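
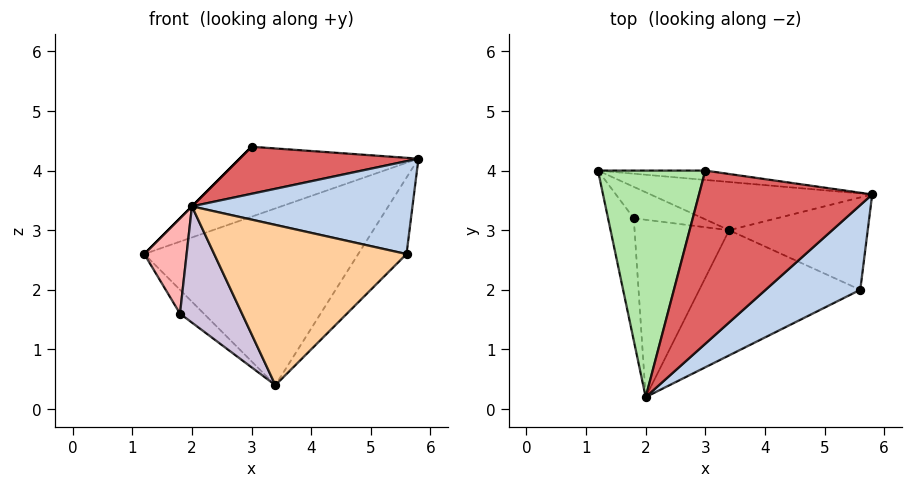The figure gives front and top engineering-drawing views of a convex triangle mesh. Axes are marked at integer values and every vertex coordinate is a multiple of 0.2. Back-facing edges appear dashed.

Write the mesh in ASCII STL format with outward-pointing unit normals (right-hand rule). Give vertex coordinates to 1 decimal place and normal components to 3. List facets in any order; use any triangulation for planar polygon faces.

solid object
 facet normal 0.173 0.950 -0.259
  outer loop
   vertex 3.4 3.0 0.4
   vertex 1.2 4.0 2.6
   vertex 5.8 3.6 4.2
  endloop
 endfacet
 facet normal 0.461 -0.656 0.598
  outer loop
   vertex 5.6 2.0 2.6
   vertex 5.8 3.6 4.2
   vertex 2.0 0.2 3.4
  endloop
 endfacet
 facet normal 0.727 0.438 -0.529
  outer loop
   vertex 5.6 2.0 2.6
   vertex 3.4 3.0 0.4
   vertex 5.8 3.6 4.2
  endloop
 endfacet
 facet normal 0.249 -0.763 -0.596
  outer loop
   vertex 5.6 2.0 2.6
   vertex 2.0 0.2 3.4
   vertex 3.4 3.0 0.4
  endloop
 endfacet
 facet normal 0.131 0.983 -0.131
  outer loop
   vertex 3.0 4.0 4.4
   vertex 5.8 3.6 4.2
   vertex 1.2 4.0 2.6
  endloop
 endfacet
 facet normal -0.707 0.000 0.707
  outer loop
   vertex 3.0 4.0 4.4
   vertex 1.2 4.0 2.6
   vertex 2.0 0.2 3.4
  endloop
 endfacet
 facet normal 0.031 -0.262 0.965
  outer loop
   vertex 3.0 4.0 4.4
   vertex 2.0 0.2 3.4
   vertex 5.8 3.6 4.2
  endloop
 endfacet
 facet normal -0.906 -0.261 -0.334
  outer loop
   vertex 1.8 3.2 1.6
   vertex 2.0 0.2 3.4
   vertex 1.2 4.0 2.6
  endloop
 endfacet
 facet normal -0.463 0.536 -0.706
  outer loop
   vertex 1.8 3.2 1.6
   vertex 1.2 4.0 2.6
   vertex 3.4 3.0 0.4
  endloop
 endfacet
 facet normal -0.571 -0.450 -0.687
  outer loop
   vertex 1.8 3.2 1.6
   vertex 3.4 3.0 0.4
   vertex 2.0 0.2 3.4
  endloop
 endfacet
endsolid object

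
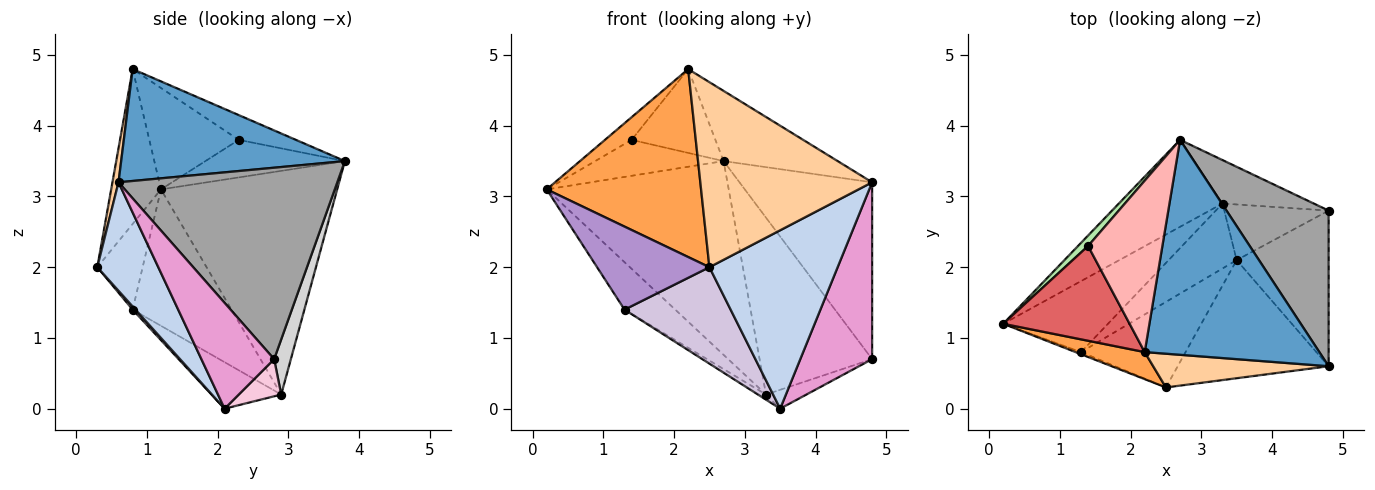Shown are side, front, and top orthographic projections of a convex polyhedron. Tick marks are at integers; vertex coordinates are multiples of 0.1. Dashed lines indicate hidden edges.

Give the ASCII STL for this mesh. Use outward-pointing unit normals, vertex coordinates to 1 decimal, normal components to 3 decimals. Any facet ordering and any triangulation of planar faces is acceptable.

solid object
 facet normal 0.520 0.265 0.812
  outer loop
   vertex 2.2 0.8 4.8
   vertex 4.8 0.6 3.2
   vertex 2.7 3.8 3.5
  endloop
 endfacet
 facet normal 0.369 -0.775 -0.513
  outer loop
   vertex 2.5 0.3 2.0
   vertex 3.5 2.1 0.0
   vertex 4.8 0.6 3.2
  endloop
 endfacet
 facet normal -0.304 -0.943 0.136
  outer loop
   vertex 2.5 0.3 2.0
   vertex 2.2 0.8 4.8
   vertex 0.2 1.2 3.1
  endloop
 endfacet
 facet normal 0.035 -0.983 0.179
  outer loop
   vertex 2.5 0.3 2.0
   vertex 4.8 0.6 3.2
   vertex 2.2 0.8 4.8
  endloop
 endfacet
 facet normal -0.662 0.684 -0.307
  outer loop
   vertex 3.3 2.9 0.2
   vertex 0.2 1.2 3.1
   vertex 2.7 3.8 3.5
  endloop
 endfacet
 facet normal -0.722 0.664 0.194
  outer loop
   vertex 1.4 2.3 3.8
   vertex 2.7 3.8 3.5
   vertex 0.2 1.2 3.1
  endloop
 endfacet
 facet normal -0.615 0.183 0.767
  outer loop
   vertex 1.4 2.3 3.8
   vertex 0.2 1.2 3.1
   vertex 2.2 0.8 4.8
  endloop
 endfacet
 facet normal -0.287 0.421 0.861
  outer loop
   vertex 1.4 2.3 3.8
   vertex 2.2 0.8 4.8
   vertex 2.7 3.8 3.5
  endloop
 endfacet
 facet normal -0.374 -0.927 -0.024
  outer loop
   vertex 1.3 0.8 1.4
   vertex 2.5 0.3 2.0
   vertex 0.2 1.2 3.1
  endloop
 endfacet
 facet normal 0.020 -0.748 -0.663
  outer loop
   vertex 1.3 0.8 1.4
   vertex 3.5 2.1 0.0
   vertex 2.5 0.3 2.0
  endloop
 endfacet
 facet normal -0.735 0.377 -0.564
  outer loop
   vertex 1.3 0.8 1.4
   vertex 0.2 1.2 3.1
   vertex 3.3 2.9 0.2
  endloop
 endfacet
 facet normal -0.563 0.065 -0.824
  outer loop
   vertex 1.3 0.8 1.4
   vertex 3.3 2.9 0.2
   vertex 3.5 2.1 0.0
  endloop
 endfacet
 facet normal 0.605 -0.598 -0.526
  outer loop
   vertex 4.8 2.8 0.7
   vertex 4.8 0.6 3.2
   vertex 3.5 2.1 0.0
  endloop
 endfacet
 facet normal 0.319 0.304 -0.897
  outer loop
   vertex 4.8 2.8 0.7
   vertex 3.5 2.1 0.0
   vertex 3.3 2.9 0.2
  endloop
 endfacet
 facet normal 0.778 0.472 0.415
  outer loop
   vertex 4.8 2.8 0.7
   vertex 2.7 3.8 3.5
   vertex 4.8 0.6 3.2
  endloop
 endfacet
 facet normal 0.143 0.961 -0.236
  outer loop
   vertex 4.8 2.8 0.7
   vertex 3.3 2.9 0.2
   vertex 2.7 3.8 3.5
  endloop
 endfacet
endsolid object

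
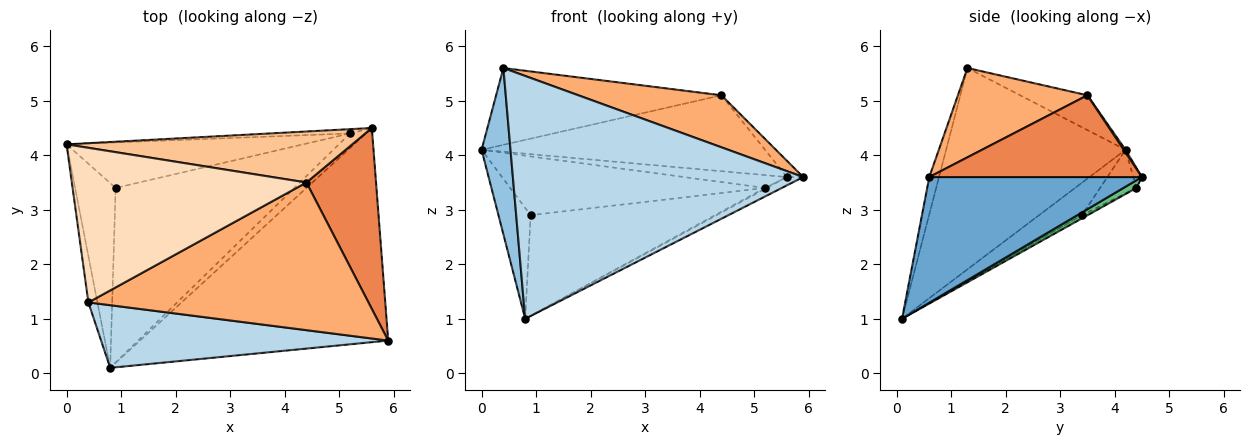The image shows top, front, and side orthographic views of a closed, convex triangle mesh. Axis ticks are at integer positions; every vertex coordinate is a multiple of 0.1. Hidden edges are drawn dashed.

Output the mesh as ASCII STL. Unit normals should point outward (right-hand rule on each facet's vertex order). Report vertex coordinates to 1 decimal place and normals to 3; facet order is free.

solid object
 facet normal 0.451 0.035 -0.892
  outer loop
   vertex 0.8 0.1 1.0
   vertex 5.6 4.5 3.6
   vertex 5.9 0.6 3.6
  endloop
 endfacet
 facet normal -0.986 -0.159 -0.044
  outer loop
   vertex 0.4 1.3 5.6
   vertex 0.0 4.2 4.1
   vertex 0.8 0.1 1.0
  endloop
 endfacet
 facet normal -0.032 -0.968 0.250
  outer loop
   vertex 0.4 1.3 5.6
   vertex 0.8 0.1 1.0
   vertex 5.9 0.6 3.6
  endloop
 endfacet
 facet normal -0.566 0.424 -0.707
  outer loop
   vertex 0.9 3.4 2.9
   vertex 0.8 0.1 1.0
   vertex 0.0 4.2 4.1
  endloop
 endfacet
 facet normal 0.760 0.058 0.647
  outer loop
   vertex 4.4 3.5 5.1
   vertex 5.9 0.6 3.6
   vertex 5.6 4.5 3.6
  endloop
 endfacet
 facet normal 0.288 -0.318 0.903
  outer loop
   vertex 4.4 3.5 5.1
   vertex 0.4 1.3 5.6
   vertex 5.9 0.6 3.6
  endloop
 endfacet
 facet normal 0.005 0.830 0.558
  outer loop
   vertex 4.4 3.5 5.1
   vertex 5.6 4.5 3.6
   vertex 0.0 4.2 4.1
  endloop
 endfacet
 facet normal -0.132 0.441 0.888
  outer loop
   vertex 4.4 3.5 5.1
   vertex 0.0 4.2 4.1
   vertex 0.4 1.3 5.6
  endloop
 endfacet
 facet normal 0.435 0.056 -0.899
  outer loop
   vertex 5.2 4.4 3.4
   vertex 5.6 4.5 3.6
   vertex 0.8 0.1 1.0
  endloop
 endfacet
 facet normal -0.015 0.499 -0.866
  outer loop
   vertex 5.2 4.4 3.4
   vertex 0.8 0.1 1.0
   vertex 0.9 3.4 2.9
  endloop
 endfacet
 facet normal -0.079 0.946 -0.315
  outer loop
   vertex 5.2 4.4 3.4
   vertex 0.0 4.2 4.1
   vertex 5.6 4.5 3.6
  endloop
 endfacet
 facet normal -0.112 0.786 -0.608
  outer loop
   vertex 5.2 4.4 3.4
   vertex 0.9 3.4 2.9
   vertex 0.0 4.2 4.1
  endloop
 endfacet
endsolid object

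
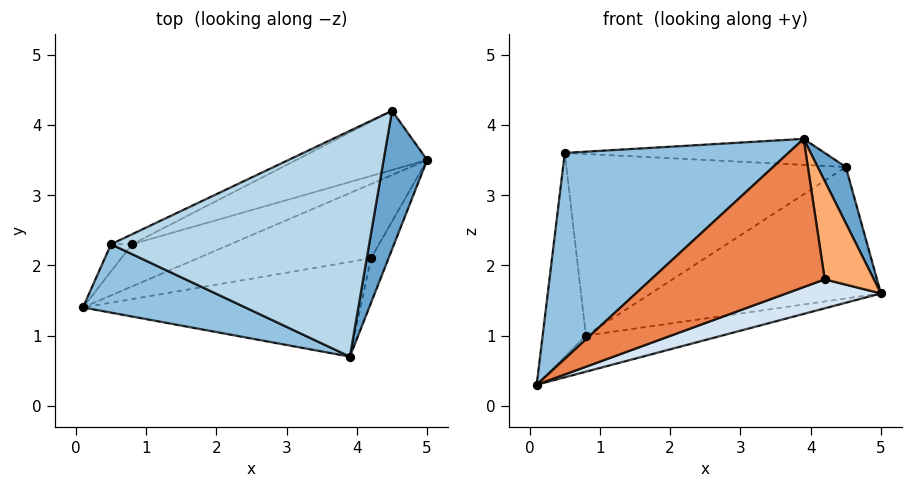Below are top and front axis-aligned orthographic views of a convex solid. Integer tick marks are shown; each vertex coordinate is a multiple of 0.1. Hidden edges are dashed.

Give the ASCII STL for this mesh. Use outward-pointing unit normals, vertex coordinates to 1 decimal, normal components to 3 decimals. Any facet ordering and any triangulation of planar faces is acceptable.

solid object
 facet normal 0.942 -0.126 0.311
  outer loop
   vertex 4.5 4.2 3.4
   vertex 3.9 0.7 3.8
   vertex 5.0 3.5 1.6
  endloop
 endfacet
 facet normal -0.422 -0.860 0.286
  outer loop
   vertex 0.5 2.3 3.6
   vertex 0.1 1.4 0.3
   vertex 3.9 0.7 3.8
  endloop
 endfacet
 facet normal -0.005 0.114 0.993
  outer loop
   vertex 0.5 2.3 3.6
   vertex 3.9 0.7 3.8
   vertex 4.5 4.2 3.4
  endloop
 endfacet
 facet normal 0.374 -0.337 -0.864
  outer loop
   vertex 4.2 2.1 1.8
   vertex 0.1 1.4 0.3
   vertex 5.0 3.5 1.6
  endloop
 endfacet
 facet normal 0.323 -0.797 -0.510
  outer loop
   vertex 4.2 2.1 1.8
   vertex 3.9 0.7 3.8
   vertex 0.1 1.4 0.3
  endloop
 endfacet
 facet normal 0.830 -0.507 -0.231
  outer loop
   vertex 4.2 2.1 1.8
   vertex 5.0 3.5 1.6
   vertex 3.9 0.7 3.8
  endloop
 endfacet
 facet normal -0.077 0.649 -0.757
  outer loop
   vertex 0.8 2.3 1.0
   vertex 5.0 3.5 1.6
   vertex 0.1 1.4 0.3
  endloop
 endfacet
 facet normal -0.198 0.894 -0.403
  outer loop
   vertex 0.8 2.3 1.0
   vertex 4.5 4.2 3.4
   vertex 5.0 3.5 1.6
  endloop
 endfacet
 facet normal -0.753 0.653 -0.087
  outer loop
   vertex 0.8 2.3 1.0
   vertex 0.1 1.4 0.3
   vertex 0.5 2.3 3.6
  endloop
 endfacet
 facet normal -0.431 0.901 -0.050
  outer loop
   vertex 0.8 2.3 1.0
   vertex 0.5 2.3 3.6
   vertex 4.5 4.2 3.4
  endloop
 endfacet
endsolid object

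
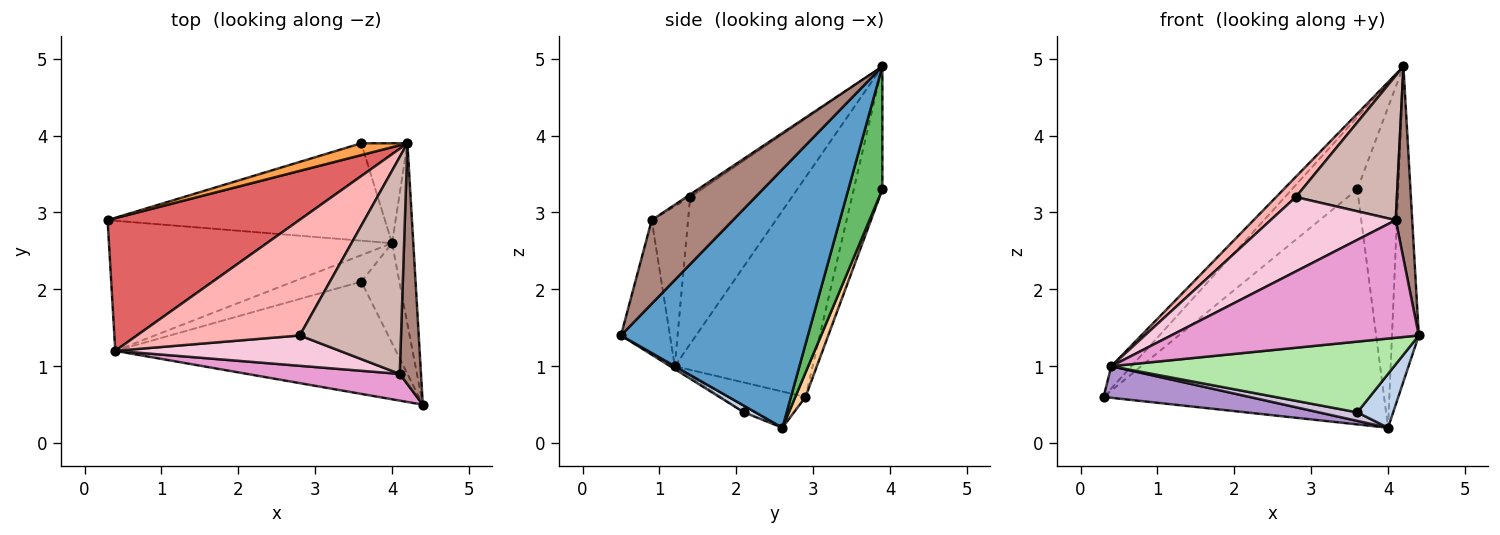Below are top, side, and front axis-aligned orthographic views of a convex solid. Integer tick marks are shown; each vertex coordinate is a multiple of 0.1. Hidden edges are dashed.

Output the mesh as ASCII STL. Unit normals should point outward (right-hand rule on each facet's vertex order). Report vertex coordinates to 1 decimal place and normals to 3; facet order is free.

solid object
 facet normal 0.987 0.142 -0.081
  outer loop
   vertex 4.0 2.6 0.2
   vertex 4.2 3.9 4.9
   vertex 4.4 0.5 1.4
  endloop
 endfacet
 facet normal 0.151 -0.469 -0.870
  outer loop
   vertex 3.6 2.1 0.4
   vertex 4.0 2.6 0.2
   vertex 4.4 0.5 1.4
  endloop
 endfacet
 facet normal -0.396 0.906 0.149
  outer loop
   vertex 3.6 3.9 3.3
   vertex 0.3 2.9 0.6
   vertex 4.2 3.9 4.9
  endloop
 endfacet
 facet normal 0.033 0.923 -0.383
  outer loop
   vertex 3.6 3.9 3.3
   vertex 4.0 2.6 0.2
   vertex 0.3 2.9 0.6
  endloop
 endfacet
 facet normal 0.622 0.748 -0.233
  outer loop
   vertex 3.6 3.9 3.3
   vertex 4.2 3.9 4.9
   vertex 4.0 2.6 0.2
  endloop
 endfacet
 facet normal -0.009 -0.533 -0.846
  outer loop
   vertex 0.4 1.2 1.0
   vertex 3.6 2.1 0.4
   vertex 4.4 0.5 1.4
  endloop
 endfacet
 facet normal -0.749 0.110 0.654
  outer loop
   vertex 0.4 1.2 1.0
   vertex 4.2 3.9 4.9
   vertex 0.3 2.9 0.6
  endloop
 endfacet
 facet normal -0.664 -0.129 0.736
  outer loop
   vertex 0.4 1.2 1.0
   vertex 2.8 1.4 3.2
   vertex 4.2 3.9 4.9
  endloop
 endfacet
 facet normal -0.123 -0.234 -0.964
  outer loop
   vertex 0.4 1.2 1.0
   vertex 0.3 2.9 0.6
   vertex 4.0 2.6 0.2
  endloop
 endfacet
 facet normal -0.092 -0.306 -0.948
  outer loop
   vertex 0.4 1.2 1.0
   vertex 4.0 2.6 0.2
   vertex 3.6 2.1 0.4
  endloop
 endfacet
 facet normal 0.951 -0.193 0.242
  outer loop
   vertex 4.1 0.9 2.9
   vertex 4.4 0.5 1.4
   vertex 4.2 3.9 4.9
  endloop
 endfacet
 facet normal -0.021 -0.554 0.832
  outer loop
   vertex 4.1 0.9 2.9
   vertex 4.2 3.9 4.9
   vertex 2.8 1.4 3.2
  endloop
 endfacet
 facet normal -0.189 -0.958 0.217
  outer loop
   vertex 4.1 0.9 2.9
   vertex 0.4 1.2 1.0
   vertex 4.4 0.5 1.4
  endloop
 endfacet
 facet normal -0.260 -0.894 0.365
  outer loop
   vertex 4.1 0.9 2.9
   vertex 2.8 1.4 3.2
   vertex 0.4 1.2 1.0
  endloop
 endfacet
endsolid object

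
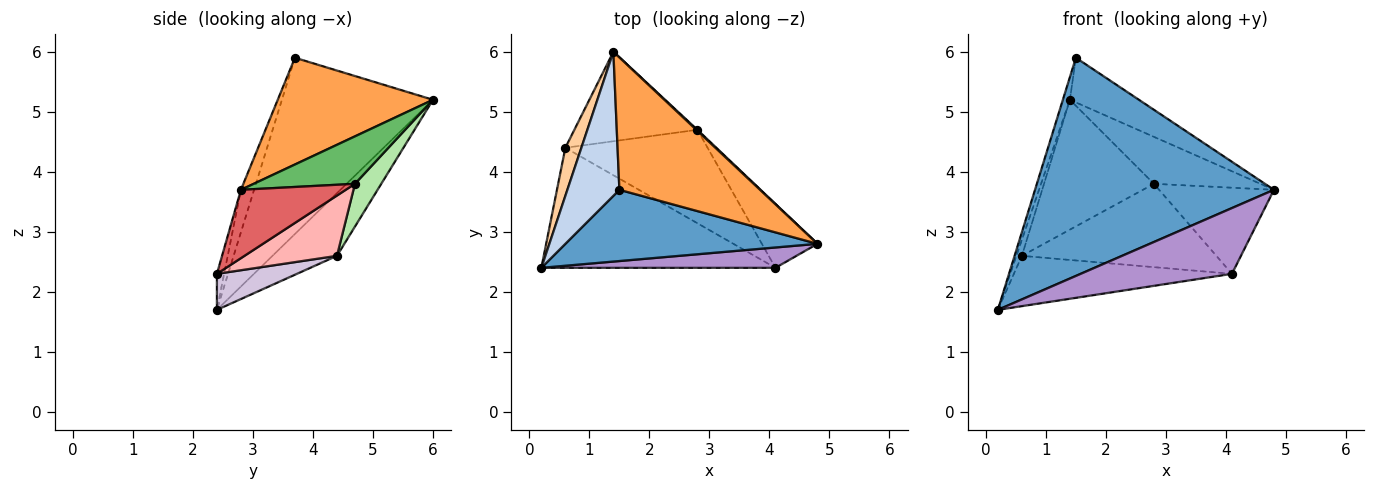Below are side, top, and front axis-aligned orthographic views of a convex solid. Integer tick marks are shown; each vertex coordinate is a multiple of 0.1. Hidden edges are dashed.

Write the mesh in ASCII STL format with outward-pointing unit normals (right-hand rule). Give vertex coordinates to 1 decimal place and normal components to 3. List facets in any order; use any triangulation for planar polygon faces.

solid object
 facet normal -0.052 -0.949 0.310
  outer loop
   vertex 1.5 3.7 5.9
   vertex 0.2 2.4 1.7
   vertex 4.8 2.8 3.7
  endloop
 endfacet
 facet normal -0.958 0.044 0.283
  outer loop
   vertex 1.5 3.7 5.9
   vertex 1.4 6.0 5.2
   vertex 0.2 2.4 1.7
  endloop
 endfacet
 facet normal 0.584 0.260 0.769
  outer loop
   vertex 1.5 3.7 5.9
   vertex 4.8 2.8 3.7
   vertex 1.4 6.0 5.2
  endloop
 endfacet
 facet normal -0.966 0.082 0.247
  outer loop
   vertex 0.6 4.4 2.6
   vertex 0.2 2.4 1.7
   vertex 1.4 6.0 5.2
  endloop
 endfacet
 facet normal 0.689 0.724 0.016
  outer loop
   vertex 2.8 4.7 3.8
   vertex 1.4 6.0 5.2
   vertex 4.8 2.8 3.7
  endloop
 endfacet
 facet normal 0.193 0.808 -0.557
  outer loop
   vertex 2.8 4.7 3.8
   vertex 0.6 4.4 2.6
   vertex 1.4 6.0 5.2
  endloop
 endfacet
 facet normal 0.591 0.648 -0.481
  outer loop
   vertex 4.1 2.4 2.3
   vertex 2.8 4.7 3.8
   vertex 4.8 2.8 3.7
  endloop
 endfacet
 facet normal 0.302 0.635 -0.712
  outer loop
   vertex 4.1 2.4 2.3
   vertex 0.6 4.4 2.6
   vertex 2.8 4.7 3.8
  endloop
 endfacet
 facet normal -0.045 -0.954 0.295
  outer loop
   vertex 4.1 2.4 2.3
   vertex 4.8 2.8 3.7
   vertex 0.2 2.4 1.7
  endloop
 endfacet
 facet normal 0.140 0.383 -0.913
  outer loop
   vertex 4.1 2.4 2.3
   vertex 0.2 2.4 1.7
   vertex 0.6 4.4 2.6
  endloop
 endfacet
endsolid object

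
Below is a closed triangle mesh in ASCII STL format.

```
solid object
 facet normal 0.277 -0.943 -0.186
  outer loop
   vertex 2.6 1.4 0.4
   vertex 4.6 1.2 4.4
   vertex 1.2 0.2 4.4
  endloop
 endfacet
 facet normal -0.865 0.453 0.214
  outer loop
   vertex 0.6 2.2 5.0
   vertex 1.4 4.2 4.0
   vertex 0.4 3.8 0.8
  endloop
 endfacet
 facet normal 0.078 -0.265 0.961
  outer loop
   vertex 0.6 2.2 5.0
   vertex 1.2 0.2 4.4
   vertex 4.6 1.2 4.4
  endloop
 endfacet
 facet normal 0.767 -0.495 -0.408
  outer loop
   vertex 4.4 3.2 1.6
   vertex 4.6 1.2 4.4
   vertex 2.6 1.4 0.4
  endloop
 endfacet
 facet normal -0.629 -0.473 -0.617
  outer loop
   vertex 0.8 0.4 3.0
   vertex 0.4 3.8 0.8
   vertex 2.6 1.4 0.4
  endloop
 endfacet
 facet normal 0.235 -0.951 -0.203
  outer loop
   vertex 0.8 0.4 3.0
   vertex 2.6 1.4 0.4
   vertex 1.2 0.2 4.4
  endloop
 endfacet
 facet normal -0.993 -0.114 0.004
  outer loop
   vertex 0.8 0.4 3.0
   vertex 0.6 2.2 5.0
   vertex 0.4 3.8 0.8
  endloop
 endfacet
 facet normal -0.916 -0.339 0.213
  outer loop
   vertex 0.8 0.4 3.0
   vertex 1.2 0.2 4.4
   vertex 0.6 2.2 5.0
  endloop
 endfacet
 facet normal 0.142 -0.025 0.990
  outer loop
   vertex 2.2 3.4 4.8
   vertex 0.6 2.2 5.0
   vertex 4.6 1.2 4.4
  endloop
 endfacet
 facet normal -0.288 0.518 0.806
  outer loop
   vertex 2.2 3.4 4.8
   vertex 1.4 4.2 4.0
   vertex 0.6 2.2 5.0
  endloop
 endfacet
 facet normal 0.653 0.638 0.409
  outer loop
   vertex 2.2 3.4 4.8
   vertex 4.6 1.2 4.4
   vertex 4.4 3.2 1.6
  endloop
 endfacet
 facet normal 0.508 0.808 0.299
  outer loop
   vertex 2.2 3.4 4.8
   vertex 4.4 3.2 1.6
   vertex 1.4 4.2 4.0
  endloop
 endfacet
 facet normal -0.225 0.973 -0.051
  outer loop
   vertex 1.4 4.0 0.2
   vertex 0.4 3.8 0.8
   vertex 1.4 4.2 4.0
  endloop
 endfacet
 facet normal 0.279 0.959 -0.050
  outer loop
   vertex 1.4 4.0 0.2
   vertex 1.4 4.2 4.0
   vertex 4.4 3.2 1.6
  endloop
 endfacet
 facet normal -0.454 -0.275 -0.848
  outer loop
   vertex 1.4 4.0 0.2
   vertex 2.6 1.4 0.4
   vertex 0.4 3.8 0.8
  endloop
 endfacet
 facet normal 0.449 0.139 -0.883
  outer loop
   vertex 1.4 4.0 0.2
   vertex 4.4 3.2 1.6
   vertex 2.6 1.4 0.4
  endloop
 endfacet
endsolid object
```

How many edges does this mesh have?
24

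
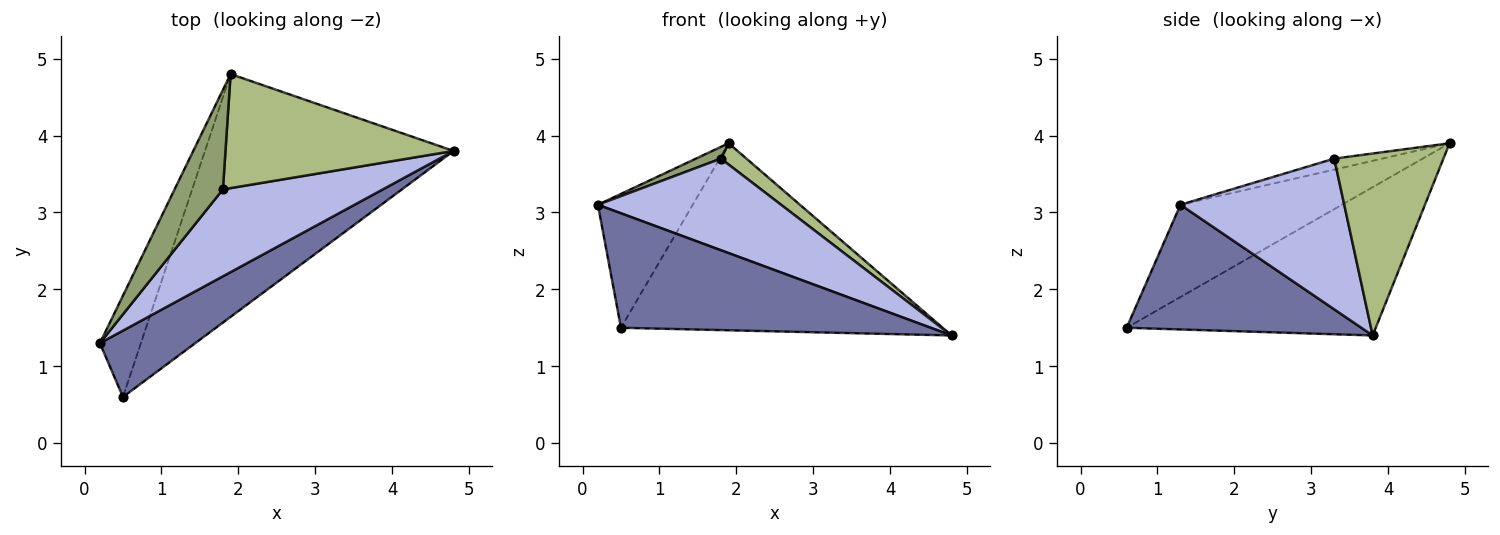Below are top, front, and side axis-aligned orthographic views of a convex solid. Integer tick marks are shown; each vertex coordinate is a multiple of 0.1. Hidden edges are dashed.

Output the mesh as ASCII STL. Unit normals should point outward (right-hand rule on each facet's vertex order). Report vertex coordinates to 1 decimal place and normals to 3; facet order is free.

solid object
 facet normal 0.548 -0.724 0.419
  outer loop
   vertex 0.5 0.6 1.5
   vertex 4.8 3.8 1.4
   vertex 0.2 1.3 3.1
  endloop
 endfacet
 facet normal -0.805 0.473 -0.358
  outer loop
   vertex 0.5 0.6 1.5
   vertex 0.2 1.3 3.1
   vertex 1.9 4.8 3.9
  endloop
 endfacet
 facet normal -0.427 0.552 -0.716
  outer loop
   vertex 0.5 0.6 1.5
   vertex 1.9 4.8 3.9
   vertex 4.8 3.8 1.4
  endloop
 endfacet
 facet normal 0.544 -0.609 0.577
  outer loop
   vertex 1.8 3.3 3.7
   vertex 0.2 1.3 3.1
   vertex 4.8 3.8 1.4
  endloop
 endfacet
 facet normal -0.220 -0.114 0.969
  outer loop
   vertex 1.8 3.3 3.7
   vertex 1.9 4.8 3.9
   vertex 0.2 1.3 3.1
  endloop
 endfacet
 facet normal 0.617 -0.144 0.774
  outer loop
   vertex 1.8 3.3 3.7
   vertex 4.8 3.8 1.4
   vertex 1.9 4.8 3.9
  endloop
 endfacet
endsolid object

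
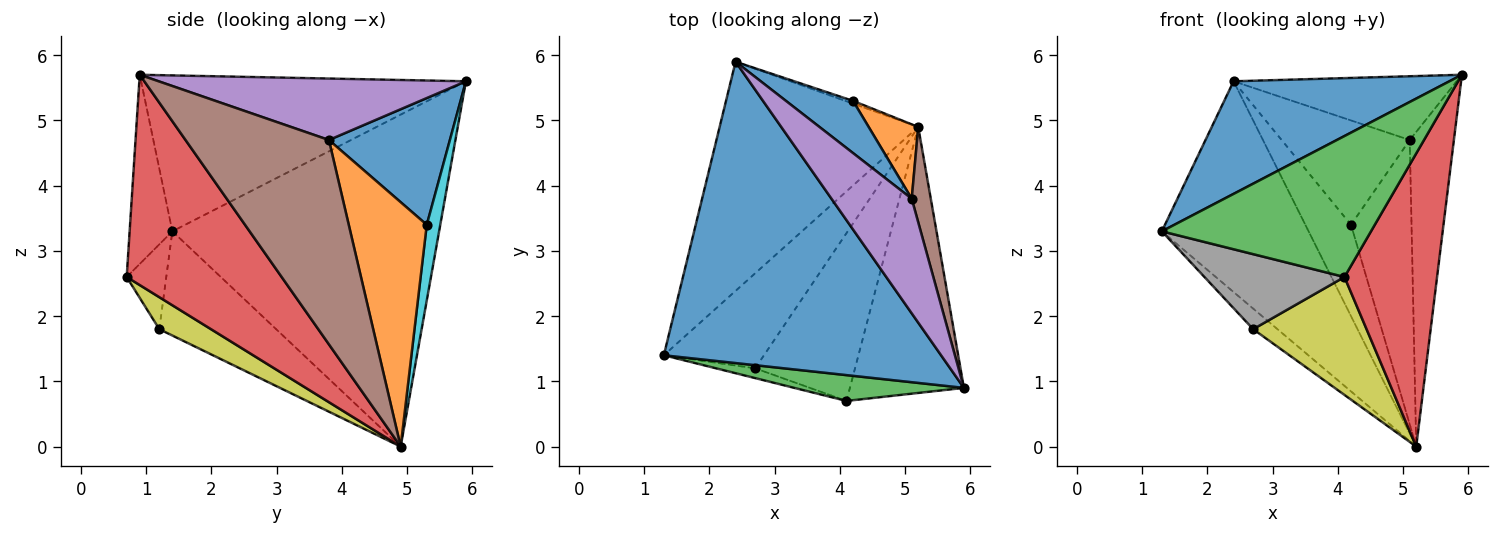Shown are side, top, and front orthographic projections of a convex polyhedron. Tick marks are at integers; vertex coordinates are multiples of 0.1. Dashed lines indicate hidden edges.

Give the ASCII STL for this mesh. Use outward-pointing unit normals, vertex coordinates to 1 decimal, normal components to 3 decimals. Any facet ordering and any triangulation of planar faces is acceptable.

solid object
 facet normal -0.466 -0.310 0.829
  outer loop
   vertex 2.4 5.9 5.6
   vertex 1.3 1.4 3.3
   vertex 5.9 0.9 5.7
  endloop
 endfacet
 facet normal -0.776 0.427 -0.464
  outer loop
   vertex 5.2 4.9 0.0
   vertex 1.3 1.4 3.3
   vertex 2.4 5.9 5.6
  endloop
 endfacet
 facet normal -0.197 -0.964 0.177
  outer loop
   vertex 4.1 0.7 2.6
   vertex 5.9 0.9 5.7
   vertex 1.3 1.4 3.3
  endloop
 endfacet
 facet normal 0.778 -0.465 -0.422
  outer loop
   vertex 4.1 0.7 2.6
   vertex 5.2 4.9 0.0
   vertex 5.9 0.9 5.7
  endloop
 endfacet
 facet normal 0.556 0.404 0.726
  outer loop
   vertex 5.1 3.8 4.7
   vertex 2.4 5.9 5.6
   vertex 5.9 0.9 5.7
  endloop
 endfacet
 facet normal 0.952 0.293 0.089
  outer loop
   vertex 5.1 3.8 4.7
   vertex 5.9 0.9 5.7
   vertex 5.2 4.9 0.0
  endloop
 endfacet
 facet normal -0.713 0.148 -0.685
  outer loop
   vertex 2.7 1.2 1.8
   vertex 1.3 1.4 3.3
   vertex 5.2 4.9 0.0
  endloop
 endfacet
 facet normal -0.270 -0.955 -0.125
  outer loop
   vertex 2.7 1.2 1.8
   vertex 4.1 0.7 2.6
   vertex 1.3 1.4 3.3
  endloop
 endfacet
 facet normal 0.254 -0.556 -0.791
  outer loop
   vertex 2.7 1.2 1.8
   vertex 5.2 4.9 0.0
   vertex 4.1 0.7 2.6
  endloop
 endfacet
 facet normal 0.284 0.958 -0.029
  outer loop
   vertex 4.2 5.3 3.4
   vertex 5.2 4.9 0.0
   vertex 2.4 5.9 5.6
  endloop
 endfacet
 facet normal 0.645 0.683 0.342
  outer loop
   vertex 4.2 5.3 3.4
   vertex 2.4 5.9 5.6
   vertex 5.1 3.8 4.7
  endloop
 endfacet
 facet normal 0.780 0.605 0.158
  outer loop
   vertex 4.2 5.3 3.4
   vertex 5.1 3.8 4.7
   vertex 5.2 4.9 0.0
  endloop
 endfacet
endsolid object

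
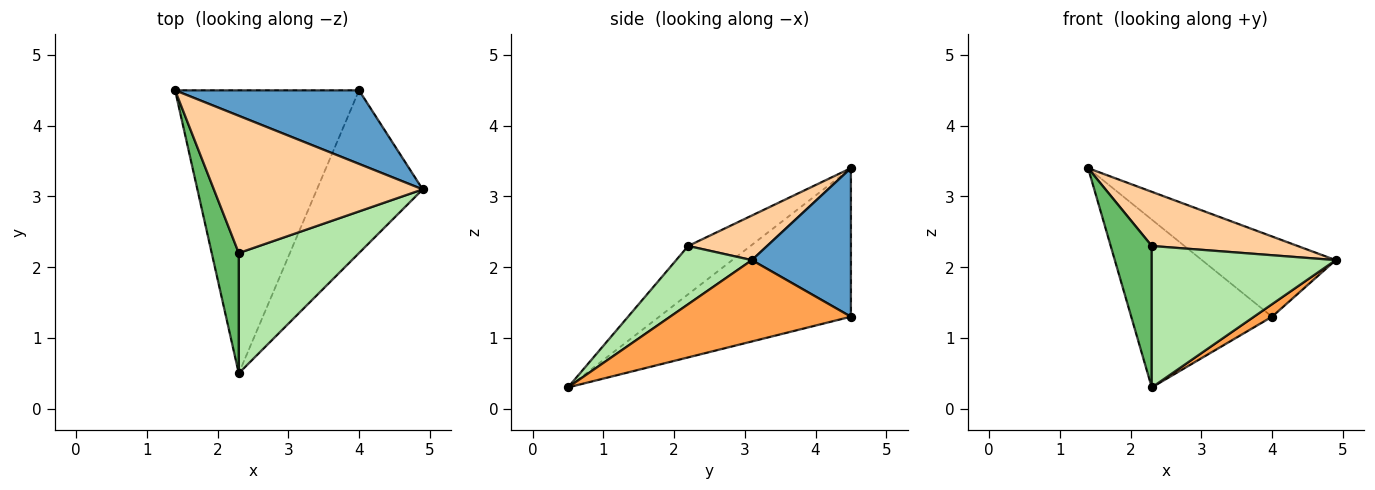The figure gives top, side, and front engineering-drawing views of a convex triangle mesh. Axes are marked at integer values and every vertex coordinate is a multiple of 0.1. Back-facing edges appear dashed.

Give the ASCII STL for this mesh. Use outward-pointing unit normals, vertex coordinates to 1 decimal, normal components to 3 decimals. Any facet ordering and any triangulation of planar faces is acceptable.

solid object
 facet normal 0.479 0.647 0.593
  outer loop
   vertex 4.0 4.5 1.3
   vertex 1.4 4.5 3.4
   vertex 4.9 3.1 2.1
  endloop
 endfacet
 facet normal -0.571 0.419 -0.706
  outer loop
   vertex 4.0 4.5 1.3
   vertex 2.3 0.5 0.3
   vertex 1.4 4.5 3.4
  endloop
 endfacet
 facet normal 0.609 -0.061 -0.791
  outer loop
   vertex 4.0 4.5 1.3
   vertex 4.9 3.1 2.1
   vertex 2.3 0.5 0.3
  endloop
 endfacet
 facet normal 0.195 -0.360 0.912
  outer loop
   vertex 2.3 2.2 2.3
   vertex 4.9 3.1 2.1
   vertex 1.4 4.5 3.4
  endloop
 endfacet
 facet normal -0.756 -0.499 0.424
  outer loop
   vertex 2.3 2.2 2.3
   vertex 1.4 4.5 3.4
   vertex 2.3 0.5 0.3
  endloop
 endfacet
 facet normal 0.299 -0.727 0.618
  outer loop
   vertex 2.3 2.2 2.3
   vertex 2.3 0.5 0.3
   vertex 4.9 3.1 2.1
  endloop
 endfacet
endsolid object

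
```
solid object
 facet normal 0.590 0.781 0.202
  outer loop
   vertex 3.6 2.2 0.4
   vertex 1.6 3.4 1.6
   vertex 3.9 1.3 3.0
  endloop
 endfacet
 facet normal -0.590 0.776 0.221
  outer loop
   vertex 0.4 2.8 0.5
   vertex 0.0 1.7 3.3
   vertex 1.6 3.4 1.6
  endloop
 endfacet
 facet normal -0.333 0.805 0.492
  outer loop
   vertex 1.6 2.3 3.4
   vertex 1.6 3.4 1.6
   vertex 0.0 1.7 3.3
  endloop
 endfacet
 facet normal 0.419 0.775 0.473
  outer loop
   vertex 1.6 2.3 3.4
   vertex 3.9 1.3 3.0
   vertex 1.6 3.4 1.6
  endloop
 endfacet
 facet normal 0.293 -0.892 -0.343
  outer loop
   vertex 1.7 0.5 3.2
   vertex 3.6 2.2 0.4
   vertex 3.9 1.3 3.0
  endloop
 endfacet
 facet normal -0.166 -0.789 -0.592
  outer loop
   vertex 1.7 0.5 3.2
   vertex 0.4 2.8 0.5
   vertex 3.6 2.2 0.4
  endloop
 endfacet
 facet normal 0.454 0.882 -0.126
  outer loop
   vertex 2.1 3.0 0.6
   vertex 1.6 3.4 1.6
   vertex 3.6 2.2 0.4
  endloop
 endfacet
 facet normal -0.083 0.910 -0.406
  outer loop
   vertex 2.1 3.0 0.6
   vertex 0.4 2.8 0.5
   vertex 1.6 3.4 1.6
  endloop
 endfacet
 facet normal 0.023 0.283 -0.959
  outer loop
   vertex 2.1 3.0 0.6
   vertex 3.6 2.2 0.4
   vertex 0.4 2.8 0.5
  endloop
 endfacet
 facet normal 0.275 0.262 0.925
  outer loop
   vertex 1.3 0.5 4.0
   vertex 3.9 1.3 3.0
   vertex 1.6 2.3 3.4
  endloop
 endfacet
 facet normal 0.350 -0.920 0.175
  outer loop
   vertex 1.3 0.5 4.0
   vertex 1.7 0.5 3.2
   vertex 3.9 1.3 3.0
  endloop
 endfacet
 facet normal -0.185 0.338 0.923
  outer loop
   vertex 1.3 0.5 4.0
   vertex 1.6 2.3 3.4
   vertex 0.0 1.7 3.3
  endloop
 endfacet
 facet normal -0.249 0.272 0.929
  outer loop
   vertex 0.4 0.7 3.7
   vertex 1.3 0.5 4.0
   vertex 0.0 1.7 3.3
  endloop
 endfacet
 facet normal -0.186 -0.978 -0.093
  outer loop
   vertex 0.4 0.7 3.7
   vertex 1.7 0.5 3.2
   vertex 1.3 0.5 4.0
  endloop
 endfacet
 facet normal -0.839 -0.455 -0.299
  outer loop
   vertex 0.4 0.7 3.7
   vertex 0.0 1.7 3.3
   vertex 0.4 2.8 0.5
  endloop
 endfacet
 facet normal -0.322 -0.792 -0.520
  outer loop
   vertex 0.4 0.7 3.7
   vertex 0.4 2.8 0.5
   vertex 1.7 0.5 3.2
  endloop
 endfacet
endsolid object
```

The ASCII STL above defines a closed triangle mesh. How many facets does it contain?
16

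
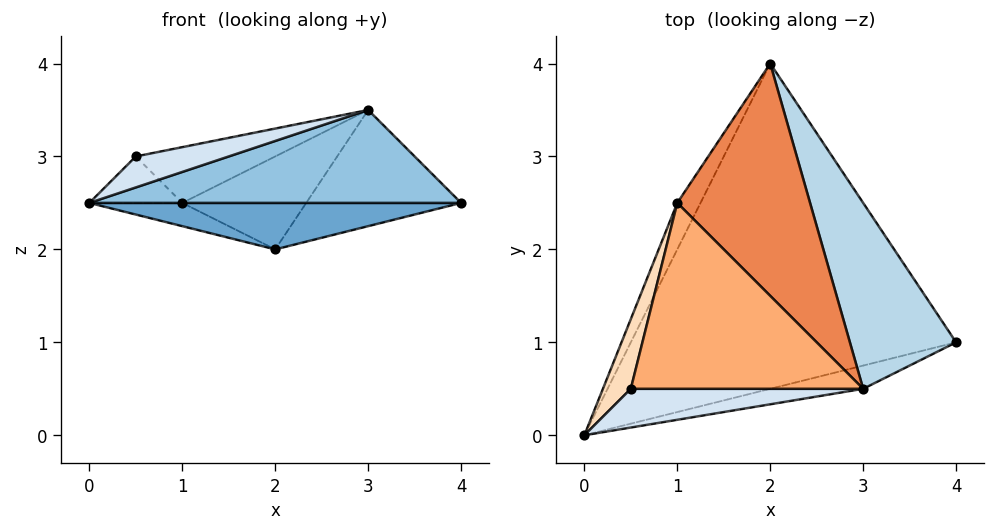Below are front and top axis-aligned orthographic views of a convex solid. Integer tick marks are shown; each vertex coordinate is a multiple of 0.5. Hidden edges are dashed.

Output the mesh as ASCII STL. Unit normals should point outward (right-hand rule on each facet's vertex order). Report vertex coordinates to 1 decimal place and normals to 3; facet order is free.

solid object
 facet normal 0.035 -0.141 -0.989
  outer loop
   vertex 2.0 4.0 2.0
   vertex 4.0 1.0 2.5
   vertex 0.0 0.0 2.5
  endloop
 endfacet
 facet normal 0.236 -0.943 -0.236
  outer loop
   vertex 3.0 0.5 3.5
   vertex 0.0 0.0 2.5
   vertex 4.0 1.0 2.5
  endloop
 endfacet
 facet normal 0.504 0.458 0.733
  outer loop
   vertex 3.0 0.5 3.5
   vertex 4.0 1.0 2.5
   vertex 2.0 4.0 2.0
  endloop
 endfacet
 facet normal -0.154 -0.617 0.772
  outer loop
   vertex 0.5 0.5 3.0
   vertex 0.0 0.0 2.5
   vertex 3.0 0.5 3.5
  endloop
 endfacet
 facet normal -0.092 0.370 0.925
  outer loop
   vertex 1.0 2.5 2.5
   vertex 3.0 0.5 3.5
   vertex 2.0 4.0 2.0
  endloop
 endfacet
 facet normal -0.188 0.282 0.941
  outer loop
   vertex 1.0 2.5 2.5
   vertex 0.5 0.5 3.0
   vertex 3.0 0.5 3.5
  endloop
 endfacet
 facet normal -0.745 0.298 -0.596
  outer loop
   vertex 1.0 2.5 2.5
   vertex 2.0 4.0 2.0
   vertex 0.0 0.0 2.5
  endloop
 endfacet
 facet normal -0.811 0.324 0.487
  outer loop
   vertex 1.0 2.5 2.5
   vertex 0.0 0.0 2.5
   vertex 0.5 0.5 3.0
  endloop
 endfacet
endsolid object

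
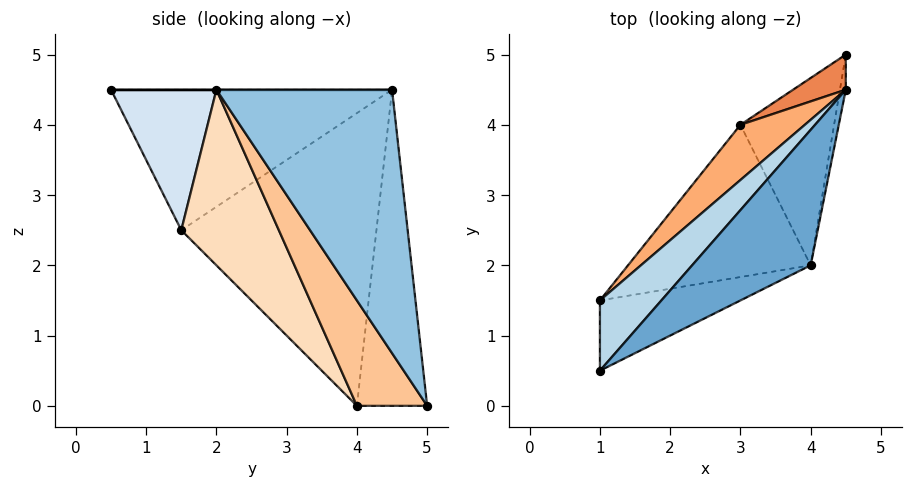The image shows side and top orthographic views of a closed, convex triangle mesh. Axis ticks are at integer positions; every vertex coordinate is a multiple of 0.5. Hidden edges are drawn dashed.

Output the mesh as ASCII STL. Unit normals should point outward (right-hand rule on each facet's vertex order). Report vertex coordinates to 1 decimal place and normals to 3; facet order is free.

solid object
 facet normal 0.000 0.000 1.000
  outer loop
   vertex 4.0 2.0 4.5
   vertex 4.5 4.5 4.5
   vertex 1.0 0.5 4.5
  endloop
 endfacet
 facet normal 0.980 -0.196 -0.022
  outer loop
   vertex 4.5 5.0 0.0
   vertex 4.5 4.5 4.5
   vertex 4.0 2.0 4.5
  endloop
 endfacet
 facet normal -0.715 0.625 0.313
  outer loop
   vertex 1.0 1.5 2.5
   vertex 1.0 0.5 4.5
   vertex 4.5 4.5 4.5
  endloop
 endfacet
 facet normal 0.408 -0.816 -0.408
  outer loop
   vertex 1.0 1.5 2.5
   vertex 4.0 2.0 4.5
   vertex 1.0 0.5 4.5
  endloop
 endfacet
 facet normal -0.552 0.829 0.092
  outer loop
   vertex 3.0 4.0 0.0
   vertex 4.5 4.5 4.5
   vertex 4.5 5.0 0.0
  endloop
 endfacet
 facet normal -0.692 0.706 0.152
  outer loop
   vertex 3.0 4.0 0.0
   vertex 1.0 1.5 2.5
   vertex 4.5 4.5 4.5
  endloop
 endfacet
 facet normal 0.498 -0.746 -0.442
  outer loop
   vertex 3.0 4.0 0.0
   vertex 4.5 5.0 0.0
   vertex 4.0 2.0 4.5
  endloop
 endfacet
 facet normal 0.428 -0.787 -0.445
  outer loop
   vertex 3.0 4.0 0.0
   vertex 4.0 2.0 4.5
   vertex 1.0 1.5 2.5
  endloop
 endfacet
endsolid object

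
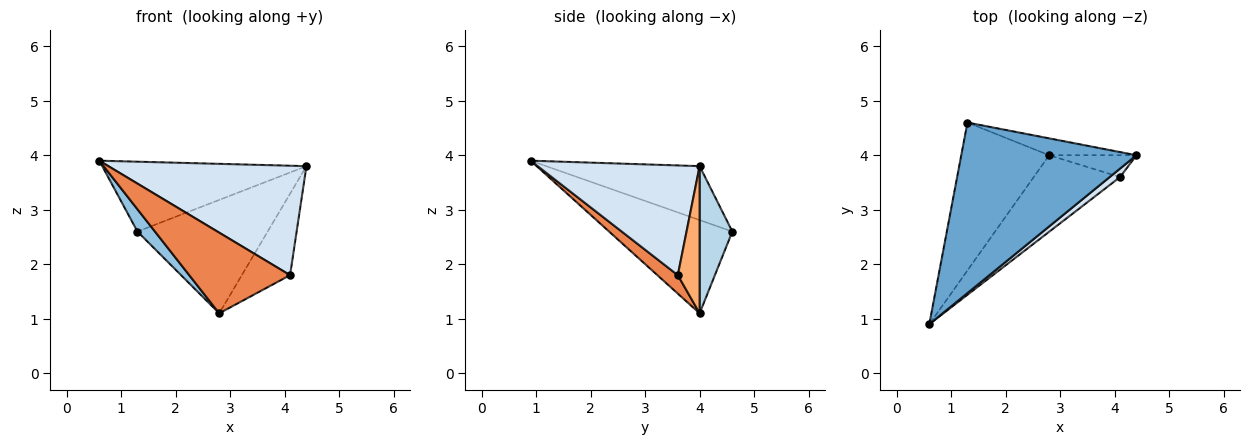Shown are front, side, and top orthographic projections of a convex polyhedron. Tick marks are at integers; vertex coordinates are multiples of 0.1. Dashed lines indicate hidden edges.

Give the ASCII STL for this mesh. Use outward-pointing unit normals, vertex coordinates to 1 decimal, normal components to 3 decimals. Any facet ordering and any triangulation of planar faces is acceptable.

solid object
 facet normal -0.274 0.365 0.890
  outer loop
   vertex 1.3 4.6 2.6
   vertex 0.6 0.9 3.9
   vertex 4.4 4.0 3.8
  endloop
 endfacet
 facet normal -0.724 -0.103 -0.682
  outer loop
   vertex 2.8 4.0 1.1
   vertex 0.6 0.9 3.9
   vertex 1.3 4.6 2.6
  endloop
 endfacet
 facet normal 0.241 0.960 -0.143
  outer loop
   vertex 2.8 4.0 1.1
   vertex 1.3 4.6 2.6
   vertex 4.4 4.0 3.8
  endloop
 endfacet
 facet normal 0.632 -0.773 0.060
  outer loop
   vertex 4.1 3.6 1.8
   vertex 4.4 4.0 3.8
   vertex 0.6 0.9 3.9
  endloop
 endfacet
 facet normal 0.146 -0.718 -0.681
  outer loop
   vertex 4.1 3.6 1.8
   vertex 0.6 0.9 3.9
   vertex 2.8 4.0 1.1
  endloop
 endfacet
 facet normal 0.400 0.885 -0.237
  outer loop
   vertex 4.1 3.6 1.8
   vertex 2.8 4.0 1.1
   vertex 4.4 4.0 3.8
  endloop
 endfacet
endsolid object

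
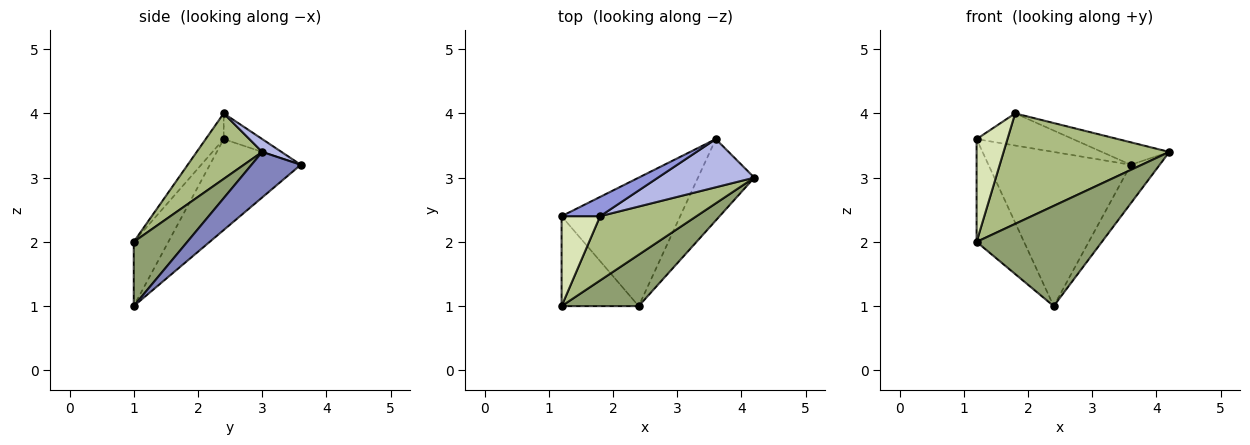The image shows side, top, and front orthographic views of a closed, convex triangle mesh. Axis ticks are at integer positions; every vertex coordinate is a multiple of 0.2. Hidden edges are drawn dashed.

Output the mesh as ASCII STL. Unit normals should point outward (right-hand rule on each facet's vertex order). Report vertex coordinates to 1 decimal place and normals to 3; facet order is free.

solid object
 facet normal -0.441 0.690 -0.575
  outer loop
   vertex 3.6 3.6 3.2
   vertex 2.4 1.0 1.0
   vertex 1.2 2.4 3.6
  endloop
 endfacet
 facet normal 0.589 0.346 -0.730
  outer loop
   vertex 3.6 3.6 3.2
   vertex 4.2 3.0 3.4
   vertex 2.4 1.0 1.0
  endloop
 endfacet
 facet normal -0.324 0.811 0.487
  outer loop
   vertex 1.8 2.4 4.0
   vertex 3.6 3.6 3.2
   vertex 1.2 2.4 3.6
  endloop
 endfacet
 facet normal 0.120 0.420 0.900
  outer loop
   vertex 1.8 2.4 4.0
   vertex 4.2 3.0 3.4
   vertex 3.6 3.6 3.2
  endloop
 endfacet
 facet normal 0.355 -0.832 0.427
  outer loop
   vertex 1.2 1.0 2.0
   vertex 2.4 1.0 1.0
   vertex 4.2 3.0 3.4
  endloop
 endfacet
 facet normal 0.323 -0.818 0.476
  outer loop
   vertex 1.2 1.0 2.0
   vertex 4.2 3.0 3.4
   vertex 1.8 2.4 4.0
  endloop
 endfacet
 facet normal -0.481 0.660 -0.577
  outer loop
   vertex 1.2 1.0 2.0
   vertex 1.2 2.4 3.6
   vertex 2.4 1.0 1.0
  endloop
 endfacet
 facet normal -0.402 -0.689 0.603
  outer loop
   vertex 1.2 1.0 2.0
   vertex 1.8 2.4 4.0
   vertex 1.2 2.4 3.6
  endloop
 endfacet
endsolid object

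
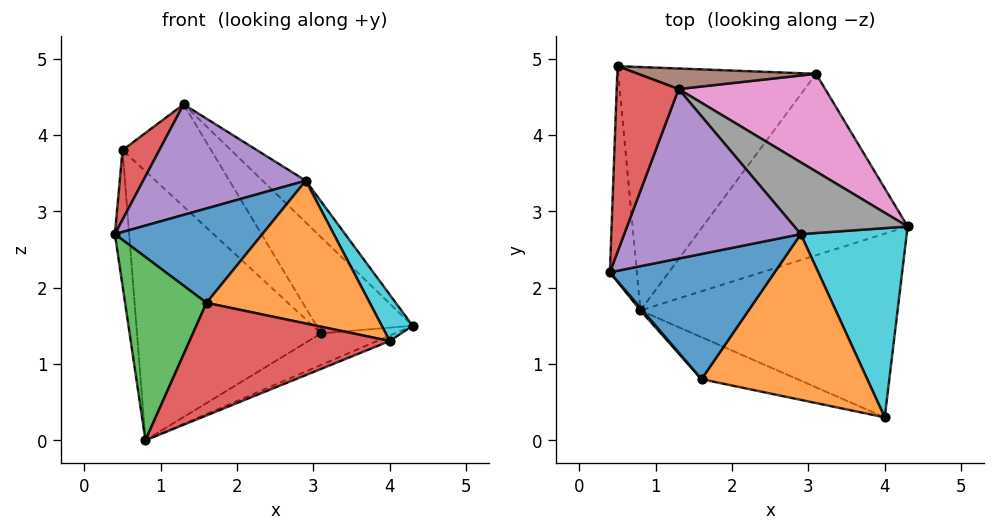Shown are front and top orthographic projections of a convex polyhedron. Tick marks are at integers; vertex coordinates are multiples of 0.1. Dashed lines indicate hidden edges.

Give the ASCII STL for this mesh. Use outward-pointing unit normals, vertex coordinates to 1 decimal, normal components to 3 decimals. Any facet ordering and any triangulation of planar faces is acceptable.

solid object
 facet normal -0.981 0.103 -0.164
  outer loop
   vertex 0.8 1.7 0.0
   vertex 0.4 2.2 2.7
   vertex 0.5 4.9 3.8
  endloop
 endfacet
 facet normal 0.346 0.161 -0.924
  outer loop
   vertex 3.1 4.8 1.4
   vertex 4.3 2.8 1.5
   vertex 0.8 1.7 0.0
  endloop
 endfacet
 facet normal -0.509 0.638 -0.578
  outer loop
   vertex 3.1 4.8 1.4
   vertex 0.8 1.7 0.0
   vertex 0.5 4.9 3.8
  endloop
 endfacet
 facet normal -0.640 -0.269 0.719
  outer loop
   vertex 1.3 4.6 4.4
   vertex 0.5 4.9 3.8
   vertex 0.4 2.2 2.7
  endloop
 endfacet
 facet normal -0.124 -0.542 0.831
  outer loop
   vertex 1.3 4.6 4.4
   vertex 0.4 2.2 2.7
   vertex 2.9 2.7 3.4
  endloop
 endfacet
 facet normal 0.215 0.958 0.193
  outer loop
   vertex 1.3 4.6 4.4
   vertex 3.1 4.8 1.4
   vertex 0.5 4.9 3.8
  endloop
 endfacet
 facet normal 0.743 0.470 0.477
  outer loop
   vertex 1.3 4.6 4.4
   vertex 4.3 2.8 1.5
   vertex 3.1 4.8 1.4
  endloop
 endfacet
 facet normal 0.751 0.332 0.571
  outer loop
   vertex 1.3 4.6 4.4
   vertex 2.9 2.7 3.4
   vertex 4.3 2.8 1.5
  endloop
 endfacet
 facet normal 0.386 0.027 -0.922
  outer loop
   vertex 4.0 0.3 1.3
   vertex 0.8 1.7 0.0
   vertex 4.3 2.8 1.5
  endloop
 endfacet
 facet normal 0.800 -0.143 0.582
  outer loop
   vertex 4.0 0.3 1.3
   vertex 4.3 2.8 1.5
   vertex 2.9 2.7 3.4
  endloop
 endfacet
 facet normal -0.103 -0.599 0.794
  outer loop
   vertex 1.6 0.8 1.8
   vertex 2.9 2.7 3.4
   vertex 0.4 2.2 2.7
  endloop
 endfacet
 facet normal 0.022 -0.653 0.757
  outer loop
   vertex 1.6 0.8 1.8
   vertex 4.0 0.3 1.3
   vertex 2.9 2.7 3.4
  endloop
 endfacet
 facet normal -0.756 -0.654 0.009
  outer loop
   vertex 1.6 0.8 1.8
   vertex 0.4 2.2 2.7
   vertex 0.8 1.7 0.0
  endloop
 endfacet
 facet normal -0.259 -0.905 -0.337
  outer loop
   vertex 1.6 0.8 1.8
   vertex 0.8 1.7 0.0
   vertex 4.0 0.3 1.3
  endloop
 endfacet
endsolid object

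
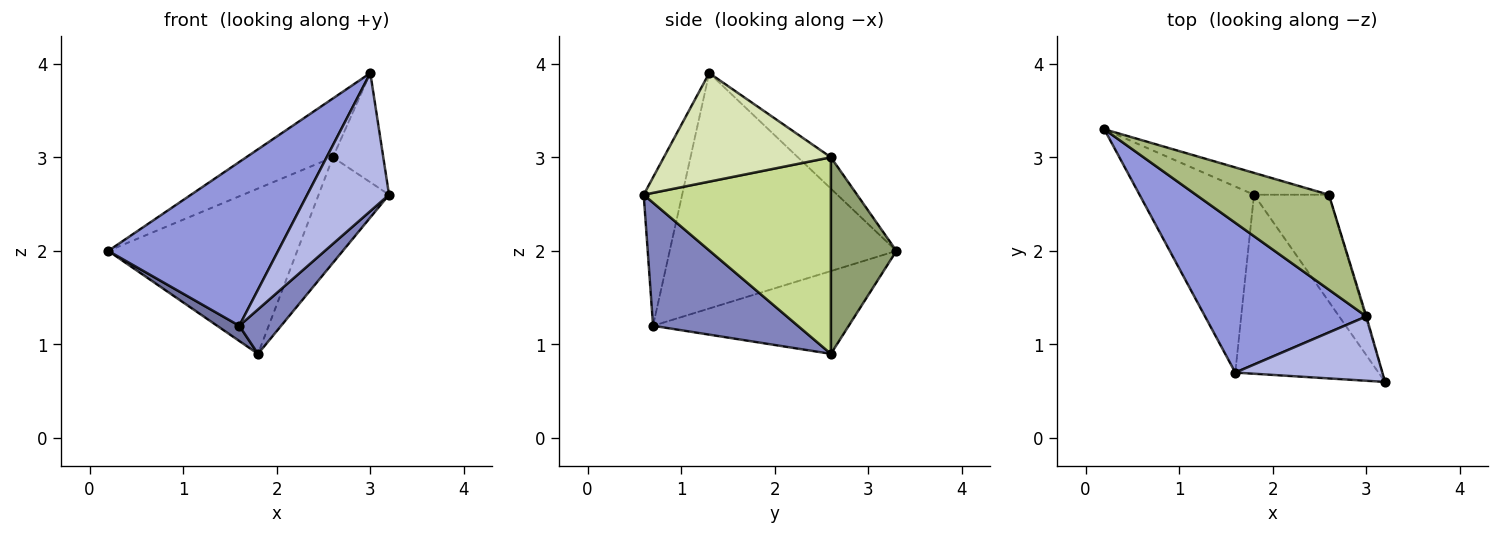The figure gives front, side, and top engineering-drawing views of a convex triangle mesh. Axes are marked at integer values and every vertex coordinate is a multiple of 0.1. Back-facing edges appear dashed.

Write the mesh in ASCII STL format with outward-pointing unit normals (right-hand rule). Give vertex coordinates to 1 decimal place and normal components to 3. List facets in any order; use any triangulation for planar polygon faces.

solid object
 facet normal -0.585 -0.066 -0.809
  outer loop
   vertex 1.6 0.7 1.2
   vertex 0.2 3.3 2.0
   vertex 1.8 2.6 0.9
  endloop
 endfacet
 facet normal 0.641 -0.185 -0.745
  outer loop
   vertex 1.6 0.7 1.2
   vertex 1.8 2.6 0.9
   vertex 3.2 0.6 2.6
  endloop
 endfacet
 facet normal -0.702 -0.526 0.481
  outer loop
   vertex 1.6 0.7 1.2
   vertex 3.0 1.3 3.9
   vertex 0.2 3.3 2.0
  endloop
 endfacet
 facet normal -0.392 -0.834 0.389
  outer loop
   vertex 1.6 0.7 1.2
   vertex 3.2 0.6 2.6
   vertex 3.0 1.3 3.9
  endloop
 endfacet
 facet normal 0.325 0.938 -0.124
  outer loop
   vertex 2.6 2.6 3.0
   vertex 1.8 2.6 0.9
   vertex 0.2 3.3 2.0
  endloop
 endfacet
 facet normal -0.197 0.516 0.833
  outer loop
   vertex 2.6 2.6 3.0
   vertex 0.2 3.3 2.0
   vertex 3.0 1.3 3.9
  endloop
 endfacet
 facet normal 0.882 0.332 -0.336
  outer loop
   vertex 2.6 2.6 3.0
   vertex 3.2 0.6 2.6
   vertex 1.8 2.6 0.9
  endloop
 endfacet
 facet normal 0.957 0.289 -0.008
  outer loop
   vertex 2.6 2.6 3.0
   vertex 3.0 1.3 3.9
   vertex 3.2 0.6 2.6
  endloop
 endfacet
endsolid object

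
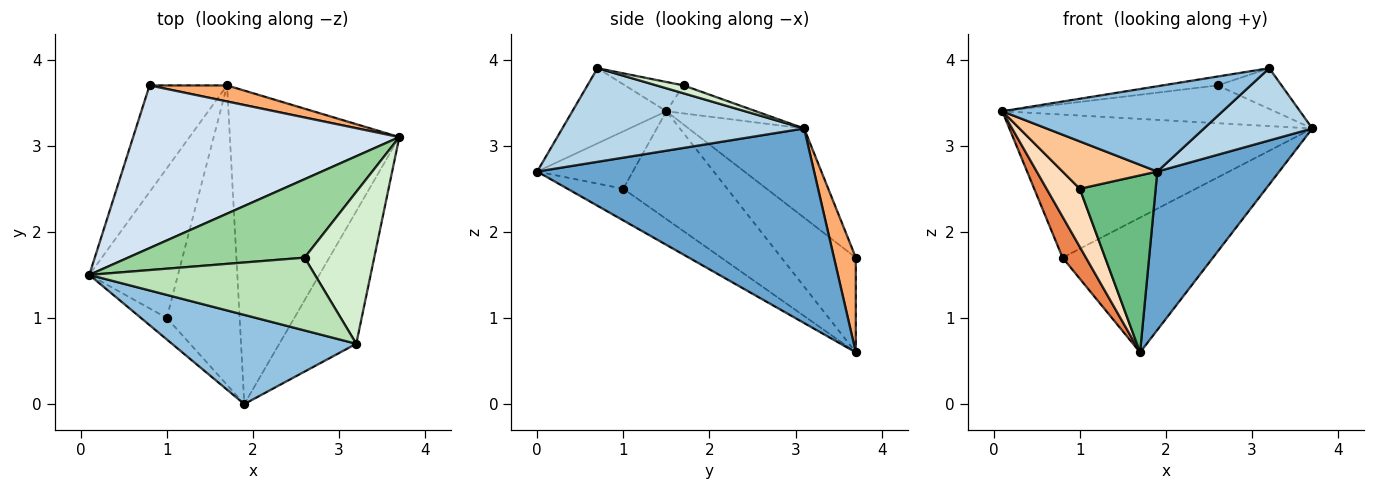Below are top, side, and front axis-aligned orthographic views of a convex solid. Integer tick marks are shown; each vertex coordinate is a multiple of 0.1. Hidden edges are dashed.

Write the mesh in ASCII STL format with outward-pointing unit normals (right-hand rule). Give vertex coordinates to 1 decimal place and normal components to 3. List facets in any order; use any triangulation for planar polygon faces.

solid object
 facet normal 0.716 -0.315 -0.623
  outer loop
   vertex 1.7 3.7 0.6
   vertex 3.7 3.1 3.2
   vertex 1.9 0.0 2.7
  endloop
 endfacet
 facet normal -0.283 -0.663 0.693
  outer loop
   vertex 3.2 0.7 3.9
   vertex 0.1 1.5 3.4
   vertex 1.9 0.0 2.7
  endloop
 endfacet
 facet normal 0.730 -0.327 -0.600
  outer loop
   vertex 3.2 0.7 3.9
   vertex 1.9 0.0 2.7
   vertex 3.7 3.1 3.2
  endloop
 endfacet
 facet normal -0.244 0.640 0.728
  outer loop
   vertex 0.8 3.7 1.7
   vertex 0.1 1.5 3.4
   vertex 3.7 3.1 3.2
  endloop
 endfacet
 facet normal -0.752 -0.236 -0.615
  outer loop
   vertex 0.8 3.7 1.7
   vertex 1.7 3.7 0.6
   vertex 0.1 1.5 3.4
  endloop
 endfacet
 facet normal 0.143 0.983 0.117
  outer loop
   vertex 0.8 3.7 1.7
   vertex 3.7 3.1 3.2
   vertex 1.7 3.7 0.6
  endloop
 endfacet
 facet normal -0.677 -0.670 -0.305
  outer loop
   vertex 1.0 1.0 2.5
   vertex 1.9 0.0 2.7
   vertex 0.1 1.5 3.4
  endloop
 endfacet
 facet normal -0.750 -0.240 -0.617
  outer loop
   vertex 1.0 1.0 2.5
   vertex 0.1 1.5 3.4
   vertex 1.7 3.7 0.6
  endloop
 endfacet
 facet normal -0.350 -0.477 -0.806
  outer loop
   vertex 1.0 1.0 2.5
   vertex 1.7 3.7 0.6
   vertex 1.9 0.0 2.7
  endloop
 endfacet
 facet normal -0.141 0.430 0.892
  outer loop
   vertex 2.6 1.7 3.7
   vertex 3.7 3.1 3.2
   vertex 0.1 1.5 3.4
  endloop
 endfacet
 facet normal -0.128 0.120 0.984
  outer loop
   vertex 2.6 1.7 3.7
   vertex 0.1 1.5 3.4
   vertex 3.2 0.7 3.9
  endloop
 endfacet
 facet normal 0.109 0.257 0.960
  outer loop
   vertex 2.6 1.7 3.7
   vertex 3.2 0.7 3.9
   vertex 3.7 3.1 3.2
  endloop
 endfacet
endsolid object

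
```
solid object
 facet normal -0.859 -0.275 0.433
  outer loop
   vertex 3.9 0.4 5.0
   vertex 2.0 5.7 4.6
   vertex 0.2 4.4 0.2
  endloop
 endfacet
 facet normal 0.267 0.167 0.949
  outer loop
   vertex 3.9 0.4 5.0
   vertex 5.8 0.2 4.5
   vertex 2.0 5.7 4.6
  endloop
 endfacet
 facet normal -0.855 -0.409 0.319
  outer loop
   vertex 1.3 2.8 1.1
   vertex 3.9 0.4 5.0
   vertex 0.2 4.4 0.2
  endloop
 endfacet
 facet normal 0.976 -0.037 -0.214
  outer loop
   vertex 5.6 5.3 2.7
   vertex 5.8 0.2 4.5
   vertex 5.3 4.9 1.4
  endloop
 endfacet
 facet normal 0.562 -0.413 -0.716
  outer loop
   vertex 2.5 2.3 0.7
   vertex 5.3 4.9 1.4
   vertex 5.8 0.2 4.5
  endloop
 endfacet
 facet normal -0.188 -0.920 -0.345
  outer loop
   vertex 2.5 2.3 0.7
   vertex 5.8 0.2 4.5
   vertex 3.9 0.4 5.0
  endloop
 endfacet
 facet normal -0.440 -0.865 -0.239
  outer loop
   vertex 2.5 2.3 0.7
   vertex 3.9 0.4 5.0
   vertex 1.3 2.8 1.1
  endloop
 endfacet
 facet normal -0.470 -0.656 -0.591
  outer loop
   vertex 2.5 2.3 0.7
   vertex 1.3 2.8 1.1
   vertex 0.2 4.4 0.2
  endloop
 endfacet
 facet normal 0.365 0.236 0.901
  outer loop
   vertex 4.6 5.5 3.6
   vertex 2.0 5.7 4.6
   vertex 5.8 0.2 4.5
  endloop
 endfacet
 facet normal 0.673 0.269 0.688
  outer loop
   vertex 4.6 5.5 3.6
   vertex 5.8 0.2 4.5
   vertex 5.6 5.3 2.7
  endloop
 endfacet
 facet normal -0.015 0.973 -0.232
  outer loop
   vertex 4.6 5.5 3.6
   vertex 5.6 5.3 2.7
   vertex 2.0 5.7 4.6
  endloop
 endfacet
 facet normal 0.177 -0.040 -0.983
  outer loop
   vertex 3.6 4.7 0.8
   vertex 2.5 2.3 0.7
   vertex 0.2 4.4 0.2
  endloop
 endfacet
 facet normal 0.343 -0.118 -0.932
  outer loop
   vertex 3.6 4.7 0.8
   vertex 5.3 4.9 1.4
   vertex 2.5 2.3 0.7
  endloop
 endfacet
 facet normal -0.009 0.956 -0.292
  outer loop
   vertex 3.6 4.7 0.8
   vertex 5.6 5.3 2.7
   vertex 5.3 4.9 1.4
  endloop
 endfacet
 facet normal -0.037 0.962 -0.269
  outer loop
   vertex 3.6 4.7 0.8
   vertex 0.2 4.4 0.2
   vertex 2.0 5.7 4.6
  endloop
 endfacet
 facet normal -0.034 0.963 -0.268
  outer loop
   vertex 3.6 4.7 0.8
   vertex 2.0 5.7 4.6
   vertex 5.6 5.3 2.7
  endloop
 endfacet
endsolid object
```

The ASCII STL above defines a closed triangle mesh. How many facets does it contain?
16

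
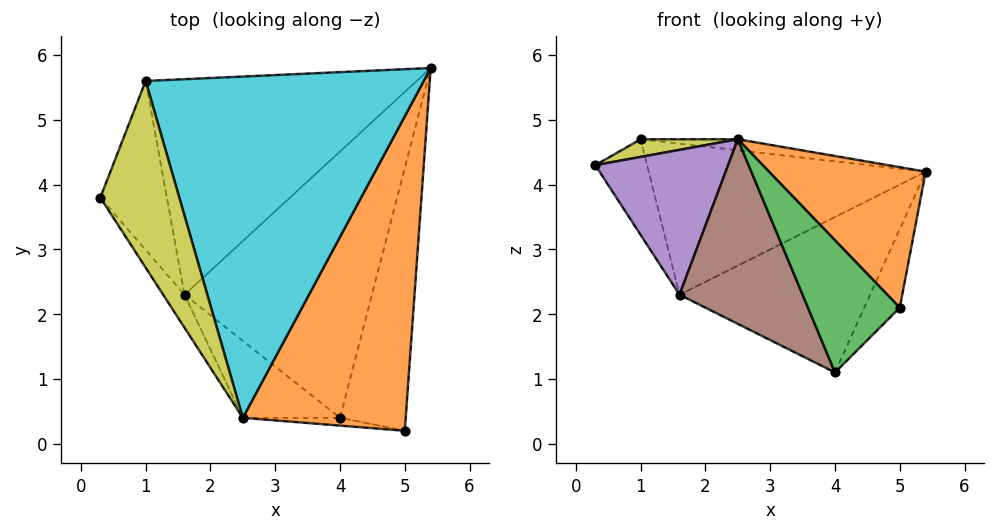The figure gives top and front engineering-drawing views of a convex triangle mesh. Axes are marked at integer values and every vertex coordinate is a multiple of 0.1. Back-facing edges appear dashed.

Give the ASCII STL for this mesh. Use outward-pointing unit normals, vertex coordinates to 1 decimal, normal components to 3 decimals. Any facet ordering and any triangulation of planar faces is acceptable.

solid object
 facet normal 0.712 0.201 -0.672
  outer loop
   vertex 4.0 0.4 1.1
   vertex 5.4 5.8 4.2
   vertex 5.0 0.2 2.1
  endloop
 endfacet
 facet normal 0.676 -0.301 0.673
  outer loop
   vertex 2.5 0.4 4.7
   vertex 5.0 0.2 2.1
   vertex 5.4 5.8 4.2
  endloop
 endfacet
 facet normal -0.140 -0.989 -0.058
  outer loop
   vertex 2.5 0.4 4.7
   vertex 4.0 0.4 1.1
   vertex 5.0 0.2 2.1
  endloop
 endfacet
 facet normal -0.033 0.504 -0.863
  outer loop
   vertex 1.6 2.3 2.3
   vertex 5.4 5.8 4.2
   vertex 4.0 0.4 1.1
  endloop
 endfacet
 facet normal -0.826 -0.549 -0.125
  outer loop
   vertex 1.6 2.3 2.3
   vertex 2.5 0.4 4.7
   vertex 0.3 3.8 4.3
  endloop
 endfacet
 facet normal -0.678 -0.678 -0.283
  outer loop
   vertex 1.6 2.3 2.3
   vertex 4.0 0.4 1.1
   vertex 2.5 0.4 4.7
  endloop
 endfacet
 facet normal -0.610 0.390 -0.689
  outer loop
   vertex 1.0 5.6 4.7
   vertex 1.6 2.3 2.3
   vertex 0.3 3.8 4.3
  endloop
 endfacet
 facet normal -0.118 0.570 -0.813
  outer loop
   vertex 1.0 5.6 4.7
   vertex 5.4 5.8 4.2
   vertex 1.6 2.3 2.3
  endloop
 endfacet
 facet normal -0.310 -0.090 0.946
  outer loop
   vertex 1.0 5.6 4.7
   vertex 0.3 3.8 4.3
   vertex 2.5 0.4 4.7
  endloop
 endfacet
 facet normal 0.111 0.032 0.993
  outer loop
   vertex 1.0 5.6 4.7
   vertex 2.5 0.4 4.7
   vertex 5.4 5.8 4.2
  endloop
 endfacet
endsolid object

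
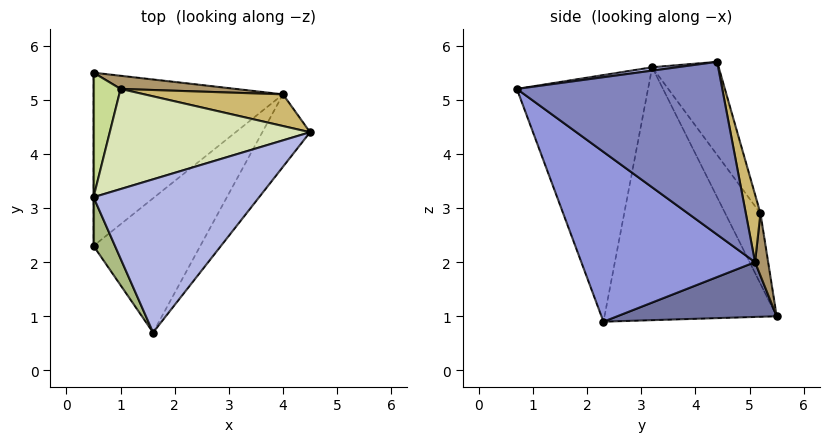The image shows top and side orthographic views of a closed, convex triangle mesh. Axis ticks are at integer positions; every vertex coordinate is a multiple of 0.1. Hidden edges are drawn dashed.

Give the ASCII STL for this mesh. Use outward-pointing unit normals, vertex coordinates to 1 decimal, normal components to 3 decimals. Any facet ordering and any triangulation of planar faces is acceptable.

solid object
 facet normal 0.278 0.030 -0.960
  outer loop
   vertex 4.0 5.1 2.0
   vertex 0.5 2.3 0.9
   vertex 0.5 5.5 1.0
  endloop
 endfacet
 facet normal 0.782 -0.584 -0.216
  outer loop
   vertex 4.0 5.1 2.0
   vertex 4.5 4.4 5.7
   vertex 1.6 0.7 5.2
  endloop
 endfacet
 facet normal 0.645 -0.647 -0.406
  outer loop
   vertex 4.0 5.1 2.0
   vertex 1.6 0.7 5.2
   vertex 0.5 2.3 0.9
  endloop
 endfacet
 facet normal 0.020 -0.149 0.989
  outer loop
   vertex 0.5 3.2 5.6
   vertex 1.6 0.7 5.2
   vertex 4.5 4.4 5.7
  endloop
 endfacet
 facet normal -1.000 0.000 0.000
  outer loop
   vertex 0.5 3.2 5.6
   vertex 0.5 5.5 1.0
   vertex 0.5 2.3 0.9
  endloop
 endfacet
 facet normal -0.908 -0.412 0.079
  outer loop
   vertex 0.5 3.2 5.6
   vertex 0.5 2.3 0.9
   vertex 1.6 0.7 5.2
  endloop
 endfacet
 facet normal -0.758 0.583 0.292
  outer loop
   vertex 1.0 5.2 2.9
   vertex 0.5 5.5 1.0
   vertex 0.5 3.2 5.6
  endloop
 endfacet
 facet normal -0.253 0.799 0.545
  outer loop
   vertex 1.0 5.2 2.9
   vertex 0.5 3.2 5.6
   vertex 4.5 4.4 5.7
  endloop
 endfacet
 facet normal 0.074 0.988 0.137
  outer loop
   vertex 1.0 5.2 2.9
   vertex 4.0 5.1 2.0
   vertex 0.5 5.5 1.0
  endloop
 endfacet
 facet normal 0.085 0.981 0.174
  outer loop
   vertex 1.0 5.2 2.9
   vertex 4.5 4.4 5.7
   vertex 4.0 5.1 2.0
  endloop
 endfacet
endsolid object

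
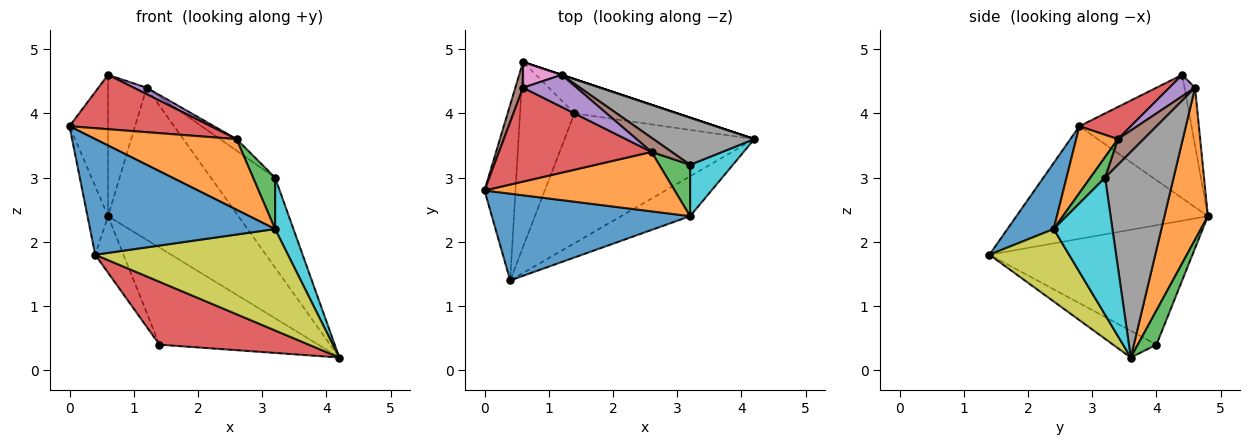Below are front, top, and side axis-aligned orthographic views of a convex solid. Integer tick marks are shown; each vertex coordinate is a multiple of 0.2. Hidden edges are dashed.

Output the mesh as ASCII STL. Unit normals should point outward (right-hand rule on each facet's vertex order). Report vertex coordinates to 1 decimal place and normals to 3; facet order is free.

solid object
 facet normal -0.959 0.103 -0.264
  outer loop
   vertex 0.4 1.4 1.8
   vertex 0.0 2.8 3.8
   vertex 0.6 4.8 2.4
  endloop
 endfacet
 facet normal 0.316 0.949 0.000
  outer loop
   vertex 1.2 4.6 4.4
   vertex 4.2 3.6 0.2
   vertex 0.6 4.8 2.4
  endloop
 endfacet
 facet normal 0.110 0.937 -0.331
  outer loop
   vertex 1.4 4.0 0.4
   vertex 0.6 4.8 2.4
   vertex 4.2 3.6 0.2
  endloop
 endfacet
 facet normal -0.126 -0.432 -0.893
  outer loop
   vertex 1.4 4.0 0.4
   vertex 4.2 3.6 0.2
   vertex 0.4 1.4 1.8
  endloop
 endfacet
 facet normal -0.903 0.126 -0.411
  outer loop
   vertex 1.4 4.0 0.4
   vertex 0.4 1.4 1.8
   vertex 0.6 4.8 2.4
  endloop
 endfacet
 facet normal -0.944 0.325 0.059
  outer loop
   vertex 0.6 4.4 4.6
   vertex 0.6 4.8 2.4
   vertex 0.0 2.8 3.8
  endloop
 endfacet
 facet normal -0.259 0.950 0.173
  outer loop
   vertex 0.6 4.4 4.6
   vertex 1.2 4.6 4.4
   vertex 0.6 4.8 2.4
  endloop
 endfacet
 facet normal 0.687 0.644 0.337
  outer loop
   vertex 3.2 3.2 3.0
   vertex 4.2 3.6 0.2
   vertex 1.2 4.6 4.4
  endloop
 endfacet
 facet normal 0.359 -0.869 -0.342
  outer loop
   vertex 3.2 2.4 2.2
   vertex 0.4 1.4 1.8
   vertex 4.2 3.6 0.2
  endloop
 endfacet
 facet normal 0.915 -0.286 0.286
  outer loop
   vertex 3.2 2.4 2.2
   vertex 4.2 3.6 0.2
   vertex 3.2 3.2 3.0
  endloop
 endfacet
 facet normal 0.196 -0.784 0.588
  outer loop
   vertex 3.2 2.4 2.2
   vertex 0.0 2.8 3.8
   vertex 0.4 1.4 1.8
  endloop
 endfacet
 facet normal 0.221 -0.747 0.628
  outer loop
   vertex 2.6 3.4 3.6
   vertex 0.0 2.8 3.8
   vertex 3.2 2.4 2.2
  endloop
 endfacet
 facet normal 0.426 -0.640 0.640
  outer loop
   vertex 2.6 3.4 3.6
   vertex 3.2 2.4 2.2
   vertex 3.2 3.2 3.0
  endloop
 endfacet
 facet normal 0.179 -0.493 0.851
  outer loop
   vertex 2.6 3.4 3.6
   vertex 0.6 4.4 4.6
   vertex 0.0 2.8 3.8
  endloop
 endfacet
 facet normal 0.365 -0.183 0.913
  outer loop
   vertex 2.6 3.4 3.6
   vertex 1.2 4.6 4.4
   vertex 0.6 4.4 4.6
  endloop
 endfacet
 facet normal 0.702 0.451 0.551
  outer loop
   vertex 2.6 3.4 3.6
   vertex 3.2 3.2 3.0
   vertex 1.2 4.6 4.4
  endloop
 endfacet
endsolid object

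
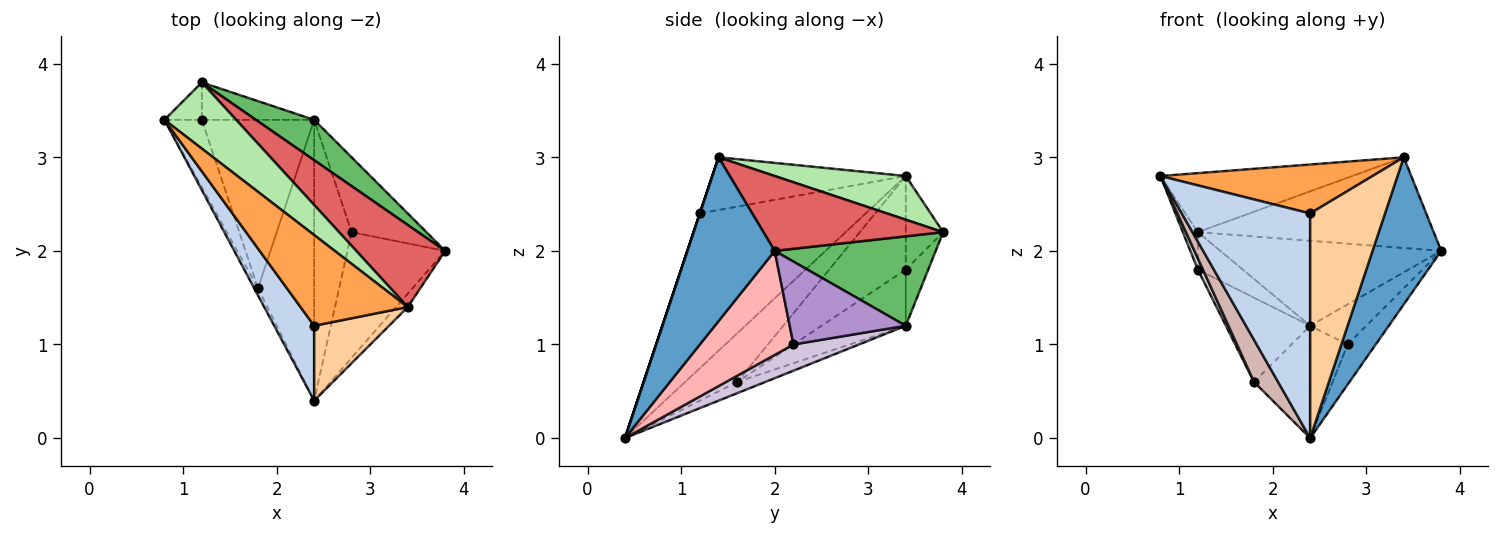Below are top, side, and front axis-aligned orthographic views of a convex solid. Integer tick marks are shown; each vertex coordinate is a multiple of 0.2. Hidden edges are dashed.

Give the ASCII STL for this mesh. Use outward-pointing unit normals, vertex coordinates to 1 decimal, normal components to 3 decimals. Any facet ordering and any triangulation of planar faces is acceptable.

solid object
 facet normal 0.785 -0.617 -0.056
  outer loop
   vertex 3.4 1.4 3.0
   vertex 2.4 0.4 0.0
   vertex 3.8 2.0 2.0
  endloop
 endfacet
 facet normal -0.775 -0.600 0.200
  outer loop
   vertex 2.4 1.2 2.4
   vertex 0.8 3.4 2.8
   vertex 2.4 0.4 0.0
  endloop
 endfacet
 facet normal -0.397 -0.436 0.808
  outer loop
   vertex 2.4 1.2 2.4
   vertex 3.4 1.4 3.0
   vertex 0.8 3.4 2.8
  endloop
 endfacet
 facet normal 0.000 -0.949 0.316
  outer loop
   vertex 2.4 1.2 2.4
   vertex 2.4 0.4 0.0
   vertex 3.4 1.4 3.0
  endloop
 endfacet
 facet normal 0.550 0.755 0.358
  outer loop
   vertex 1.2 3.8 2.2
   vertex 3.8 2.0 2.0
   vertex 2.4 3.4 1.2
  endloop
 endfacet
 facet normal 0.414 0.606 0.680
  outer loop
   vertex 1.2 3.8 2.2
   vertex 0.8 3.4 2.8
   vertex 3.4 1.4 3.0
  endloop
 endfacet
 facet normal 0.492 0.646 0.584
  outer loop
   vertex 1.2 3.8 2.2
   vertex 3.4 1.4 3.0
   vertex 3.8 2.0 2.0
  endloop
 endfacet
 facet normal 0.712 0.214 -0.669
  outer loop
   vertex 2.8 2.2 1.0
   vertex 3.8 2.0 2.0
   vertex 2.4 0.4 0.0
  endloop
 endfacet
 facet normal 0.698 0.338 -0.631
  outer loop
   vertex 2.8 2.2 1.0
   vertex 2.4 3.4 1.2
   vertex 3.8 2.0 2.0
  endloop
 endfacet
 facet normal 0.545 0.311 -0.778
  outer loop
   vertex 2.8 2.2 1.0
   vertex 2.4 0.4 0.0
   vertex 2.4 3.4 1.2
  endloop
 endfacet
 facet normal -0.183 0.365 -0.913
  outer loop
   vertex 1.8 1.6 0.6
   vertex 2.4 3.4 1.2
   vertex 2.4 0.4 0.0
  endloop
 endfacet
 facet normal -0.906 -0.418 -0.070
  outer loop
   vertex 1.8 1.6 0.6
   vertex 2.4 0.4 0.0
   vertex 0.8 3.4 2.8
  endloop
 endfacet
 facet normal -0.333 0.667 -0.667
  outer loop
   vertex 1.2 3.4 1.8
   vertex 1.2 3.8 2.2
   vertex 2.4 3.4 1.2
  endloop
 endfacet
 facet normal -0.408 0.408 -0.816
  outer loop
   vertex 1.2 3.4 1.8
   vertex 2.4 3.4 1.2
   vertex 1.8 1.6 0.6
  endloop
 endfacet
 facet normal -0.870 0.348 -0.348
  outer loop
   vertex 1.2 3.4 1.8
   vertex 0.8 3.4 2.8
   vertex 1.2 3.8 2.2
  endloop
 endfacet
 facet normal -0.927 -0.062 -0.371
  outer loop
   vertex 1.2 3.4 1.8
   vertex 1.8 1.6 0.6
   vertex 0.8 3.4 2.8
  endloop
 endfacet
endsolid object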